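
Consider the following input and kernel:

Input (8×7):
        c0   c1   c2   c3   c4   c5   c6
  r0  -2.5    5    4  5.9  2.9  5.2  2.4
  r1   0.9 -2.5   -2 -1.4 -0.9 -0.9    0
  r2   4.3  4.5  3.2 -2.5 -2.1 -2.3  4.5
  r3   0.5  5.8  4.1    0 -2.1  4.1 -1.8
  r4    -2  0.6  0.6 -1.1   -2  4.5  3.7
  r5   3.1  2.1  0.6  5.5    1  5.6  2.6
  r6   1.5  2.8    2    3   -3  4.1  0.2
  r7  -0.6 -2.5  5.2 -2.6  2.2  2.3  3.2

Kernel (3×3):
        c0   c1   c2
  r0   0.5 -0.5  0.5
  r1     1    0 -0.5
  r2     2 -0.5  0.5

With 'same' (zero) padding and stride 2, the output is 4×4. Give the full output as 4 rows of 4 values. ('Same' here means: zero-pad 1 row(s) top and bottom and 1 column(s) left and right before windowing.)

Output[0,0]: The receptive field on the zero-padded input at this output position is [0 0 0 / 0 -2.5 5 / 0 0.9 -2.5]. Elementwise product with the kernel and sum: 0·0.5 + 0·-0.5 + 0·0.5 + 0·1 + 5·-0.5 + 0·2 + 0.9·-0.5 + -2.5·0.5.

-4.2 -2.65 0.5 3.4
-1.3 14.35 1.05 6.35
1.85 8.65 13.05 17.35
-2.85 -4.1 0.85 8.6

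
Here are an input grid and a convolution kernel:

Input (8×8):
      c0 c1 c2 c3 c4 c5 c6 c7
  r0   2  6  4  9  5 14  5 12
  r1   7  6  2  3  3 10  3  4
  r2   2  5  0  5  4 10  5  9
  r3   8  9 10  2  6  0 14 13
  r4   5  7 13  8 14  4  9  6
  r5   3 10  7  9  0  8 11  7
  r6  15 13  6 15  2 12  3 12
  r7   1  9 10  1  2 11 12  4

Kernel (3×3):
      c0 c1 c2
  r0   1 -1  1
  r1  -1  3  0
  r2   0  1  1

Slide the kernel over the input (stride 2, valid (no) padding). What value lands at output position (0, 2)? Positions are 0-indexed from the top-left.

38

The receptive field on the input at this output position is [5 14 5 / 3 10 3 / 4 10 5]. Elementwise product with the kernel and sum: 5·1 + 14·-1 + 5·1 + 3·-1 + 10·3 + 10·1 + 5·1.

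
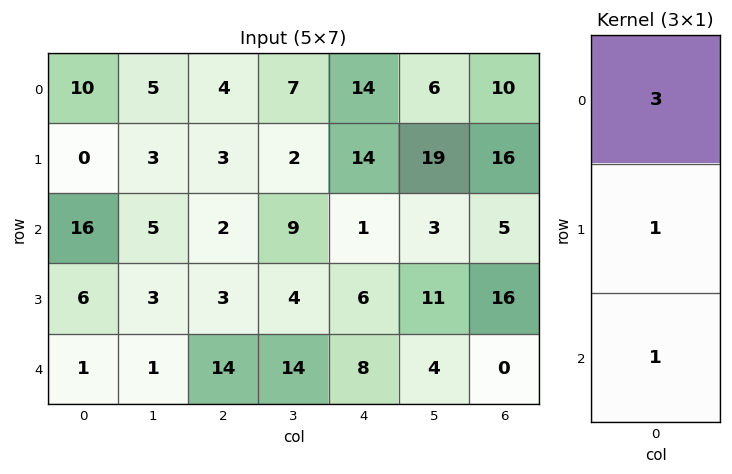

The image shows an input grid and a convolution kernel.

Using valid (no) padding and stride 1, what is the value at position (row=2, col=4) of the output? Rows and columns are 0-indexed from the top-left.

17

The receptive field on the input at this output position is [1 / 6 / 8]. Elementwise product with the kernel and sum: 1·3 + 6·1 + 8·1.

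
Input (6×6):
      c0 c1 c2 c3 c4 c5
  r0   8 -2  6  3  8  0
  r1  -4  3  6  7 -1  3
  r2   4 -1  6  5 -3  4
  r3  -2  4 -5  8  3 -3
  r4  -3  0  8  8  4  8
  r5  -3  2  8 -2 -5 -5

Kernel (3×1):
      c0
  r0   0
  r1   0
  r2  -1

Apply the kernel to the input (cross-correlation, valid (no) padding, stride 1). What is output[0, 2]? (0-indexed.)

-6

The receptive field on the input at this output position is [6 / 6 / 6]. Elementwise product with the kernel and sum: 6·-1.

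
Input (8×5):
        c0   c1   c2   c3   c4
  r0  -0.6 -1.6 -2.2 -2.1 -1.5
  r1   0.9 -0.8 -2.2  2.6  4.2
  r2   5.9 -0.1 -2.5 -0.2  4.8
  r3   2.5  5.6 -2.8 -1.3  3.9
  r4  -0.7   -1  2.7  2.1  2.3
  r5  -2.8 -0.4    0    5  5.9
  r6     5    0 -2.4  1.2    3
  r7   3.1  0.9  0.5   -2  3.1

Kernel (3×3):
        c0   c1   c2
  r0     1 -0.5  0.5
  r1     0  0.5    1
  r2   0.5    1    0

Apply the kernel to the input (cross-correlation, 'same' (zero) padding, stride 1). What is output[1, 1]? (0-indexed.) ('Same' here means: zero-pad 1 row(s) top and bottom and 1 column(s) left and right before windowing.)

The receptive field on the zero-padded input at this output position is [-0.6 -1.6 -2.2 / 0.9 -0.8 -2.2 / 5.9 -0.1 -2.5]. Elementwise product with the kernel and sum: -0.6·1 + -1.6·-0.5 + -2.2·0.5 + -0.8·0.5 + -2.2·1 + 5.9·0.5 + -0.1·1.

-0.65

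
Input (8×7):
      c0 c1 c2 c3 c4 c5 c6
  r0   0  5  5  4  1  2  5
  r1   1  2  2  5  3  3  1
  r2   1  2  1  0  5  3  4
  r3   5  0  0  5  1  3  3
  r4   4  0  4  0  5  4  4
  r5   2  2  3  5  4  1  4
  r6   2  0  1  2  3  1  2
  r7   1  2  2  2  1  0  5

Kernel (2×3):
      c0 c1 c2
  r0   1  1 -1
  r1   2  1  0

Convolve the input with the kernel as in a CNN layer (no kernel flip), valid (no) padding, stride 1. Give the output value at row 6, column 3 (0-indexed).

9

The receptive field on the input at this output position is [2 3 1 / 2 1 0]. Elementwise product with the kernel and sum: 2·1 + 3·1 + 1·-1 + 2·2 + 1·1.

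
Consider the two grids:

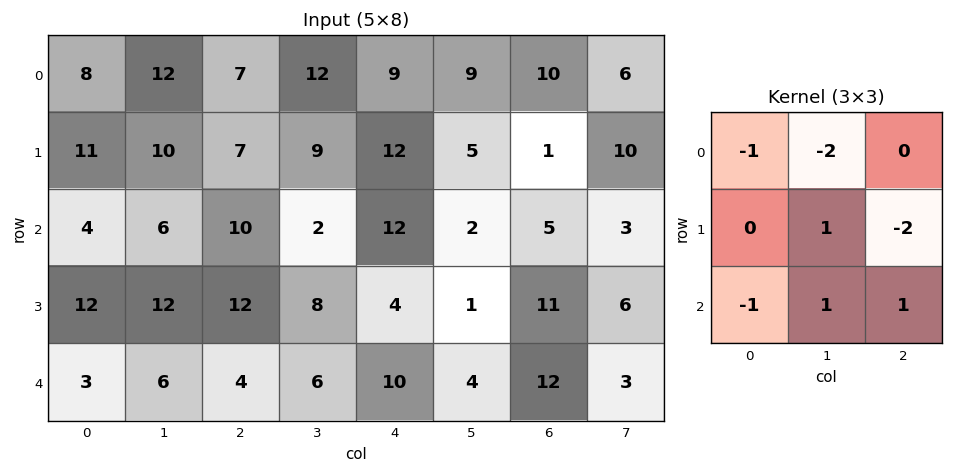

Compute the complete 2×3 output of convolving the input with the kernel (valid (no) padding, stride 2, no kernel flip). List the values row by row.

-24 -42 -29
-21 -2 -31

Output[0,0]: The receptive field on the input at this output position is [8 12 7 / 11 10 7 / 4 6 10]. Elementwise product with the kernel and sum: 8·-1 + 12·-2 + 10·1 + 7·-2 + 4·-1 + 6·1 + 10·1.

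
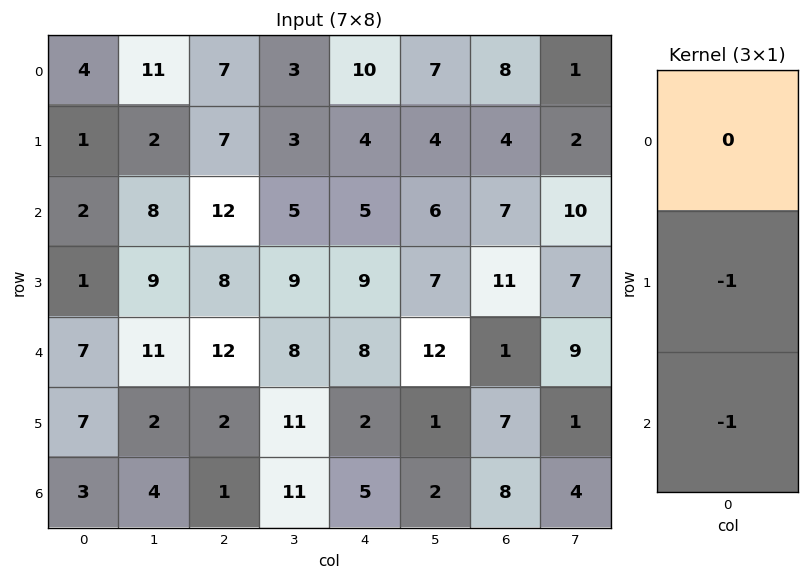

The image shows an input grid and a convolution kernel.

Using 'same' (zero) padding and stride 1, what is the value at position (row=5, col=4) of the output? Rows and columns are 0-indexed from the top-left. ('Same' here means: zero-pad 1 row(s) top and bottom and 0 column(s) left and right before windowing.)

-7

The receptive field on the zero-padded input at this output position is [8 / 2 / 5]. Elementwise product with the kernel and sum: 2·-1 + 5·-1.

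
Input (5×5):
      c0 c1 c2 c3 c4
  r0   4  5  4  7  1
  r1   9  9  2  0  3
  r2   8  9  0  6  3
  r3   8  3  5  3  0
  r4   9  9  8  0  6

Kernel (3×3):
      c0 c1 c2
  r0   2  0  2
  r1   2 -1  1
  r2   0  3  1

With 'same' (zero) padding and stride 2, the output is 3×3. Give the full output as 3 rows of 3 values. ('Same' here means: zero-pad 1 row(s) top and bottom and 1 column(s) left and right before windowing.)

Output[0,0]: The receptive field on the zero-padded input at this output position is [0 0 0 / 0 4 5 / 0 9 9]. Elementwise product with the kernel and sum: 0·2 + 0·2 + 0·2 + 4·-1 + 5·1 + 9·3 + 9·1.

37 19 22
46 60 9
6 22 0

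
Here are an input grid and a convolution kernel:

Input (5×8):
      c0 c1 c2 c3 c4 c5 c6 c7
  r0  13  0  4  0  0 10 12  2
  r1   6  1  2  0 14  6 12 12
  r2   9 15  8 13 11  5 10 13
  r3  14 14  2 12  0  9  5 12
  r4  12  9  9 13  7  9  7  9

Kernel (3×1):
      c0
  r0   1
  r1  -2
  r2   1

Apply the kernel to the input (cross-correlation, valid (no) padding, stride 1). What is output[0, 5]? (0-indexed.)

The receptive field on the input at this output position is [10 / 6 / 5]. Elementwise product with the kernel and sum: 10·1 + 6·-2 + 5·1.

3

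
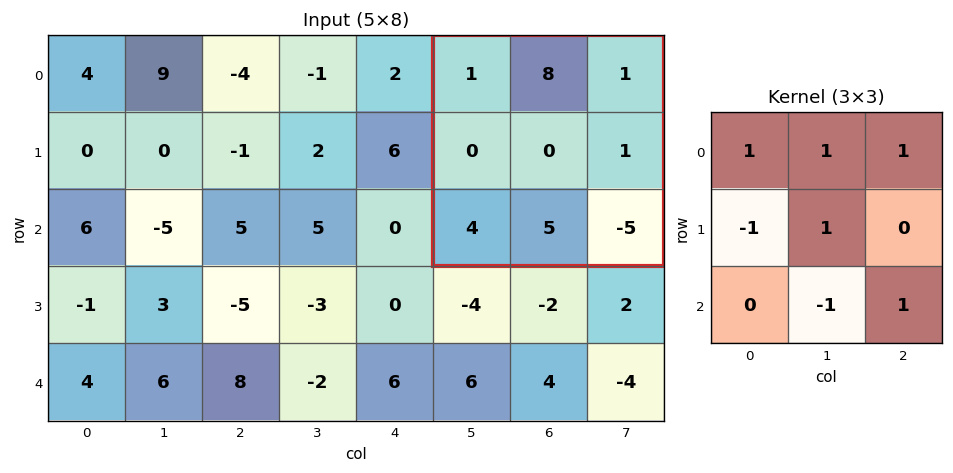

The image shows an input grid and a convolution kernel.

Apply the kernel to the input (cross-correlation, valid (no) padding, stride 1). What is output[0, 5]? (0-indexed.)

The receptive field on the input at this output position is [1 8 1 / 0 0 1 / 4 5 -5]. Elementwise product with the kernel and sum: 1·1 + 8·1 + 1·1 + 0·-1 + 0·1 + 5·-1 + -5·1.

0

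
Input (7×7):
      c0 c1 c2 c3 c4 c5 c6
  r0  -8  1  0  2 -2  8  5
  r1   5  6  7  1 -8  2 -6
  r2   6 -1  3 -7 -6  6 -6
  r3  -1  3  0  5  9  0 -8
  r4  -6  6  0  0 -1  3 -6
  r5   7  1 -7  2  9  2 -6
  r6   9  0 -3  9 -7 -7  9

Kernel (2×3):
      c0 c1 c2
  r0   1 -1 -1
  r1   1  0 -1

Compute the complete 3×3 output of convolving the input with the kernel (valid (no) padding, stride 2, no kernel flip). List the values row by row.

Output[0,0]: The receptive field on the input at this output position is [-8 1 0 / 5 6 7]. Elementwise product with the kernel and sum: -8·1 + 1·-1 + 0·-1 + 5·1 + 7·-1.

-11 15 -17
3 7 11
2 -15 17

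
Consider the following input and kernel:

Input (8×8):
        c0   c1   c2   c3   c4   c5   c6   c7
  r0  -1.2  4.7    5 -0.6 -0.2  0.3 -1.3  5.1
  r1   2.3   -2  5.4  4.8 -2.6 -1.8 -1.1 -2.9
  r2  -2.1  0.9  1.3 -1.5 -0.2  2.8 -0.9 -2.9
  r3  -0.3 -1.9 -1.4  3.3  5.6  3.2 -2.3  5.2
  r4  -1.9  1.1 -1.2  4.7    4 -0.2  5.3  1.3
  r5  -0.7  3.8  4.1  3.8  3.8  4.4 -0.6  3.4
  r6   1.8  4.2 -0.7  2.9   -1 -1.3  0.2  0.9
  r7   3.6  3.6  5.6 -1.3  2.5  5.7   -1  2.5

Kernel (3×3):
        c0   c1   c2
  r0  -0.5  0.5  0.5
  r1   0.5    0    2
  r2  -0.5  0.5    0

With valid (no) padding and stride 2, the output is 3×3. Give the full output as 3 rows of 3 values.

18.9 -6.8 -2.4
0.7 11.95 -2.85
9.95 16.4 1.1

Output[0,0]: The receptive field on the input at this output position is [-1.2 4.7 5 / 2.3 -2 5.4 / -2.1 0.9 1.3]. Elementwise product with the kernel and sum: -1.2·-0.5 + 4.7·0.5 + 5·0.5 + 2.3·0.5 + 5.4·2 + -2.1·-0.5 + 0.9·0.5.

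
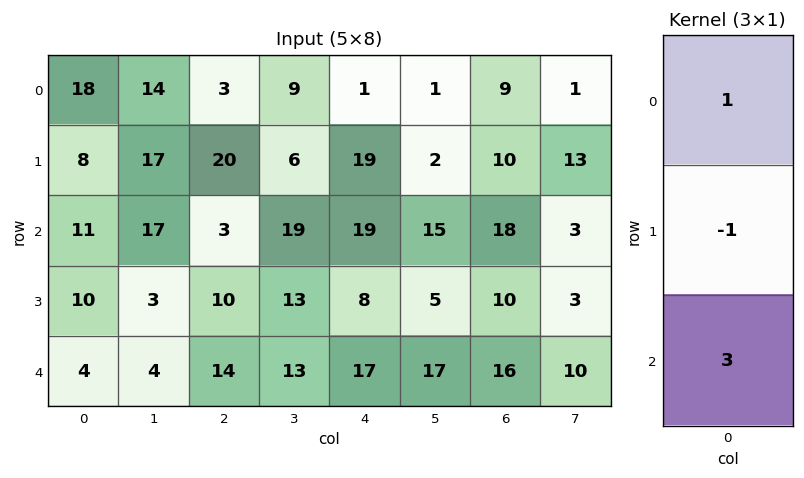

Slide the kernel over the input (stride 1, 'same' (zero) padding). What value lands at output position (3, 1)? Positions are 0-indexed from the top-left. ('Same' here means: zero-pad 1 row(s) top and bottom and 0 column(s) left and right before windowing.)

The receptive field on the zero-padded input at this output position is [17 / 3 / 4]. Elementwise product with the kernel and sum: 17·1 + 3·-1 + 4·3.

26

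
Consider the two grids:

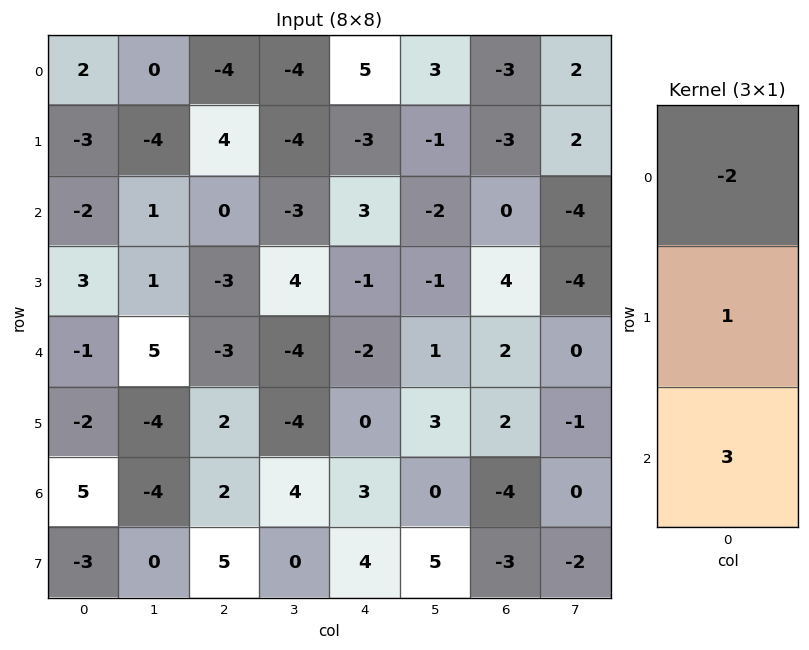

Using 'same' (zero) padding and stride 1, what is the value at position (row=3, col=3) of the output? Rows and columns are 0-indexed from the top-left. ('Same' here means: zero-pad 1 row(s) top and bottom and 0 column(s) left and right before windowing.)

The receptive field on the zero-padded input at this output position is [-3 / 4 / -4]. Elementwise product with the kernel and sum: -3·-2 + 4·1 + -4·3.

-2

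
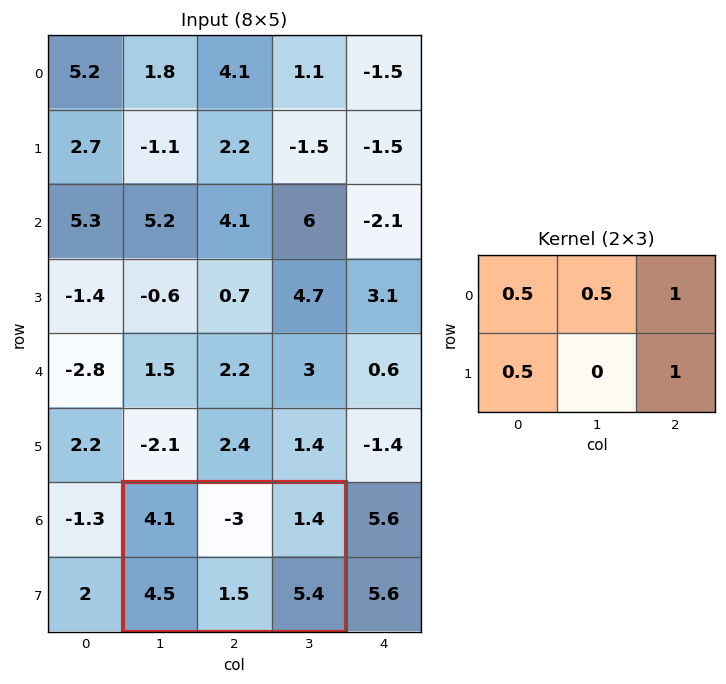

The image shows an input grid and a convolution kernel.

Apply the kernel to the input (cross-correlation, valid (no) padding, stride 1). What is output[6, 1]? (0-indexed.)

The receptive field on the input at this output position is [4.1 -3 1.4 / 4.5 1.5 5.4]. Elementwise product with the kernel and sum: 4.1·0.5 + -3·0.5 + 1.4·1 + 4.5·0.5 + 5.4·1.

9.6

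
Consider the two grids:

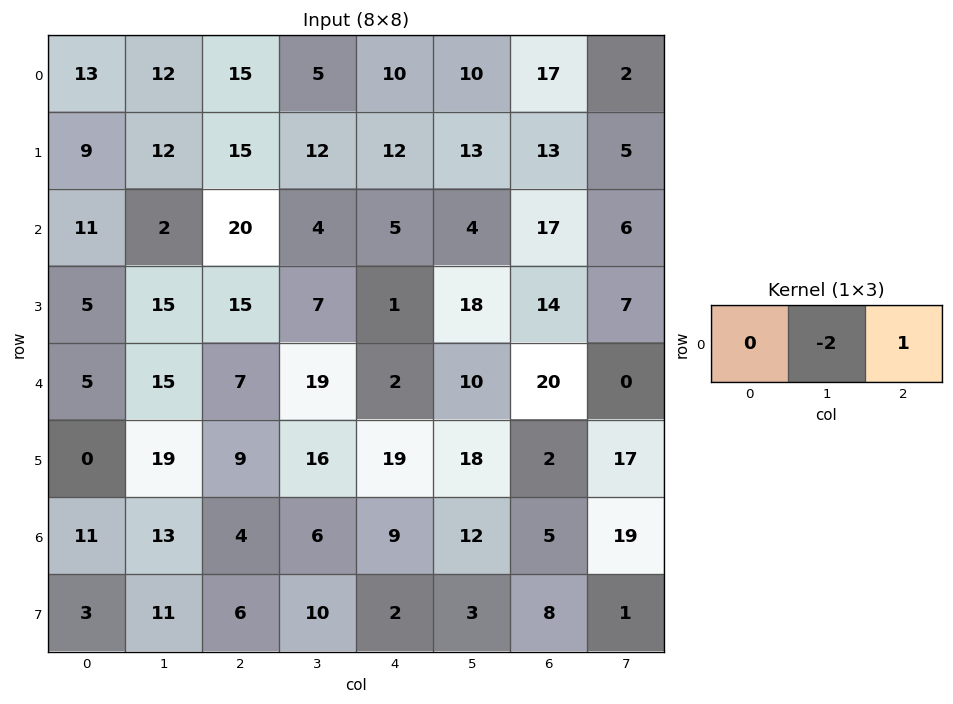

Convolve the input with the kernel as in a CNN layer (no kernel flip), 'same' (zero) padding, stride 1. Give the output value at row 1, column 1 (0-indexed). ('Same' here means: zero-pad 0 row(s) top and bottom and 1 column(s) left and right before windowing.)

The receptive field on the zero-padded input at this output position is [9 12 15]. Elementwise product with the kernel and sum: 12·-2 + 15·1.

-9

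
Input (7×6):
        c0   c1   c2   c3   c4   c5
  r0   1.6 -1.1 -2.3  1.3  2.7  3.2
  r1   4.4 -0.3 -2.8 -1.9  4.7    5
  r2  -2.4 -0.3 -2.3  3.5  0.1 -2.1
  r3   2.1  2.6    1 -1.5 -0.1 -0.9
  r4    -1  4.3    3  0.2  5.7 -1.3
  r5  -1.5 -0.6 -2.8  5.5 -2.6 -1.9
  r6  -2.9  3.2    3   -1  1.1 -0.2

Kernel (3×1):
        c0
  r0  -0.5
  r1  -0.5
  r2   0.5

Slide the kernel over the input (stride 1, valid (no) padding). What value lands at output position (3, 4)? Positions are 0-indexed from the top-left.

-4.1

The receptive field on the input at this output position is [-0.1 / 5.7 / -2.6]. Elementwise product with the kernel and sum: -0.1·-0.5 + 5.7·-0.5 + -2.6·0.5.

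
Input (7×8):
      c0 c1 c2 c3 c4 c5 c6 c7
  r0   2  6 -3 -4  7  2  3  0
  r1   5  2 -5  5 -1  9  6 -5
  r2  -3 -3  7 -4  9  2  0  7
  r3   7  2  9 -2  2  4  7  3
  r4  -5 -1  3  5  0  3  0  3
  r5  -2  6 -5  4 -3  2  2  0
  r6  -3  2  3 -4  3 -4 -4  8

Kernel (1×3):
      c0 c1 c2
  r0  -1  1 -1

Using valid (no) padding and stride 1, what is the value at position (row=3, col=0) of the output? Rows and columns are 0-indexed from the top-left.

-14

The receptive field on the input at this output position is [7 2 9]. Elementwise product with the kernel and sum: 7·-1 + 2·1 + 9·-1.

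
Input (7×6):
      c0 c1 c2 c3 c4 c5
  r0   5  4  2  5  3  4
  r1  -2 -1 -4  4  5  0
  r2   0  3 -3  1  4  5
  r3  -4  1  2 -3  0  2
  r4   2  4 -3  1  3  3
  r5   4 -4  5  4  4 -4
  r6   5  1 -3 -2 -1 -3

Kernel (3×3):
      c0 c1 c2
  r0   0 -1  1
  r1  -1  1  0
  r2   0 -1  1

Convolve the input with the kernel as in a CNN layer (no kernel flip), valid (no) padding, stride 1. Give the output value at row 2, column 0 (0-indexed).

-8

The receptive field on the input at this output position is [0 3 -3 / -4 1 2 / 2 4 -3]. Elementwise product with the kernel and sum: 3·-1 + -3·1 + -4·-1 + 1·1 + 4·-1 + -3·1.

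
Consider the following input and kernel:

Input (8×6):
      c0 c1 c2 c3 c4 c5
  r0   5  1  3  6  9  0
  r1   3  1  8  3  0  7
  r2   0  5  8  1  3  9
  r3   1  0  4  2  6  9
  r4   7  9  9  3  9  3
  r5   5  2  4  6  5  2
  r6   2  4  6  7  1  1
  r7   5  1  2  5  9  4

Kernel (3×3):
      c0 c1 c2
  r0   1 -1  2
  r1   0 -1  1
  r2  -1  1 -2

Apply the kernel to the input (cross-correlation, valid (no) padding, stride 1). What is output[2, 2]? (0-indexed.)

The receptive field on the input at this output position is [8 1 3 / 4 2 6 / 9 3 9]. Elementwise product with the kernel and sum: 8·1 + 1·-1 + 3·2 + 2·-1 + 6·1 + 9·-1 + 3·1 + 9·-2.

-7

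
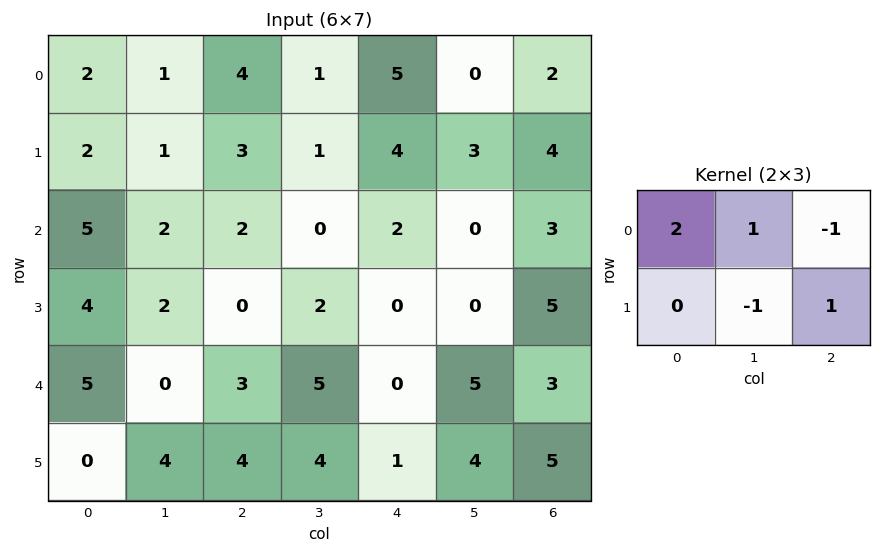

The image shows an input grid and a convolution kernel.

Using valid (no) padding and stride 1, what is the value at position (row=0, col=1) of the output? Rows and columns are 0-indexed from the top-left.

The receptive field on the input at this output position is [1 4 1 / 1 3 1]. Elementwise product with the kernel and sum: 1·2 + 4·1 + 1·-1 + 3·-1 + 1·1.

3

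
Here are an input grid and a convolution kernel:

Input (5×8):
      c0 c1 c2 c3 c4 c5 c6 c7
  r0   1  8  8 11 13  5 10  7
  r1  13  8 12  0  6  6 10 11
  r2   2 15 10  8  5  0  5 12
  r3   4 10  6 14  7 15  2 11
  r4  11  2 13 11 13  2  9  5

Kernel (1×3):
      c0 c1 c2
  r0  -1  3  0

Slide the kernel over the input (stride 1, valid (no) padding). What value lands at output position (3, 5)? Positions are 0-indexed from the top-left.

The receptive field on the input at this output position is [15 2 11]. Elementwise product with the kernel and sum: 15·-1 + 2·3.

-9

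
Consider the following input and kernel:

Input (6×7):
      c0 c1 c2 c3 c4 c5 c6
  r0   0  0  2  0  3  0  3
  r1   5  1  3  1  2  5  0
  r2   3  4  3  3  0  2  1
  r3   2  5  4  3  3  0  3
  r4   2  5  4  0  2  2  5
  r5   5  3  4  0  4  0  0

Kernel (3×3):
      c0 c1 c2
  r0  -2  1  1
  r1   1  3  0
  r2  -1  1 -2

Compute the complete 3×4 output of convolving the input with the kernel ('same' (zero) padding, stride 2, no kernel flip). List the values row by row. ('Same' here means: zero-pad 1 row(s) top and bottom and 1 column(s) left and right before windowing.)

3 6 0 4
7 8 8 -2
12 15 7 20

Output[0,0]: The receptive field on the zero-padded input at this output position is [0 0 0 / 0 0 0 / 0 5 1]. Elementwise product with the kernel and sum: 0·-2 + 0·1 + 0·1 + 0·1 + 0·3 + 0·-1 + 5·1 + 1·-2.
Output[0,1]: The receptive field on the zero-padded input at this output position is [0 0 0 / 0 2 0 / 1 3 1]. Elementwise product with the kernel and sum: 0·-2 + 0·1 + 0·1 + 0·1 + 2·3 + 1·-1 + 3·1 + 1·-2.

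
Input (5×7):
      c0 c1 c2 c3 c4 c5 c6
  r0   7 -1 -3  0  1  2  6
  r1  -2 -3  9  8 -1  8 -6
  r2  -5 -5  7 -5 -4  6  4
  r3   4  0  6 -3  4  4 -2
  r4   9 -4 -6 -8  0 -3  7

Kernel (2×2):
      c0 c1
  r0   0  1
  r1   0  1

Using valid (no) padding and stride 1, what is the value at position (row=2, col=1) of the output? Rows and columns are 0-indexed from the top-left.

The receptive field on the input at this output position is [-5 7 / 0 6]. Elementwise product with the kernel and sum: 7·1 + 6·1.

13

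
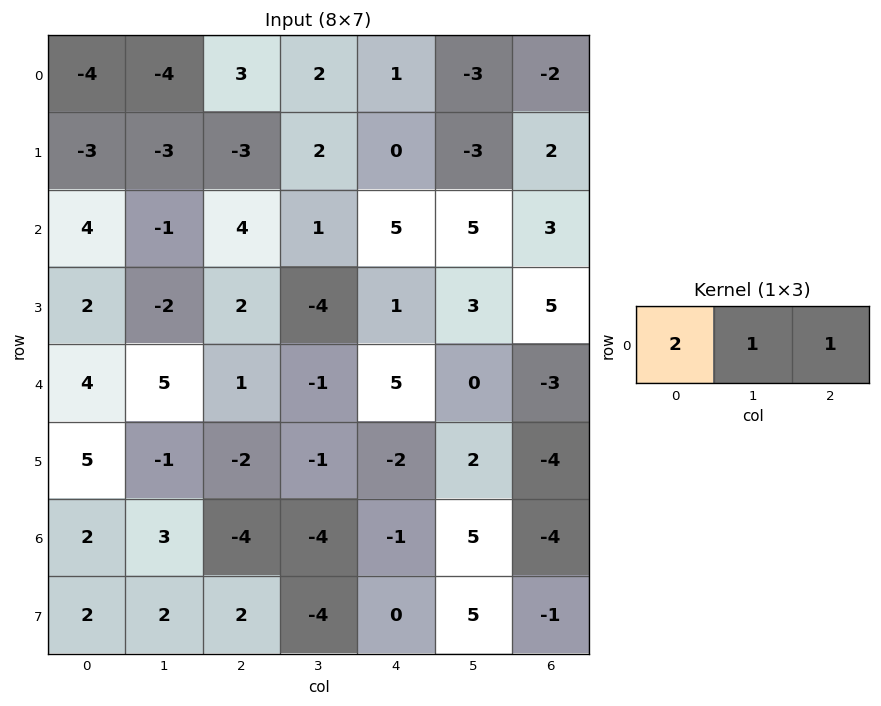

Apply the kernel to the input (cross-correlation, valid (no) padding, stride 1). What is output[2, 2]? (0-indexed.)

14

The receptive field on the input at this output position is [4 1 5]. Elementwise product with the kernel and sum: 4·2 + 1·1 + 5·1.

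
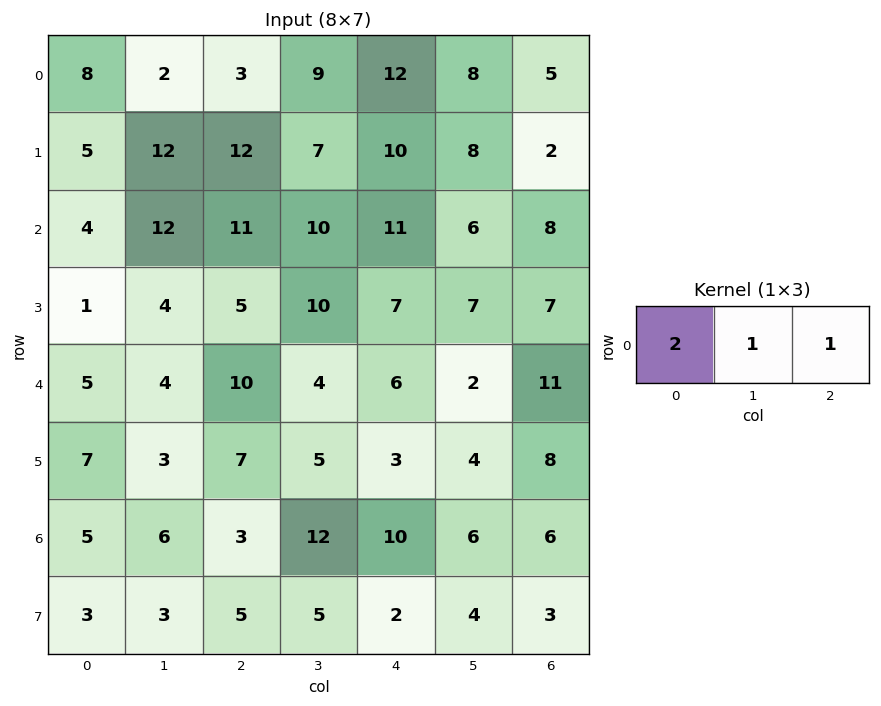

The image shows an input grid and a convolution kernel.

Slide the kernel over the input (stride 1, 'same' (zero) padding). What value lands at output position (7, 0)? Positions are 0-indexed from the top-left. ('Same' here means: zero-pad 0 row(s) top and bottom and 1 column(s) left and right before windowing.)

The receptive field on the zero-padded input at this output position is [0 3 3]. Elementwise product with the kernel and sum: 0·2 + 3·1 + 3·1.

6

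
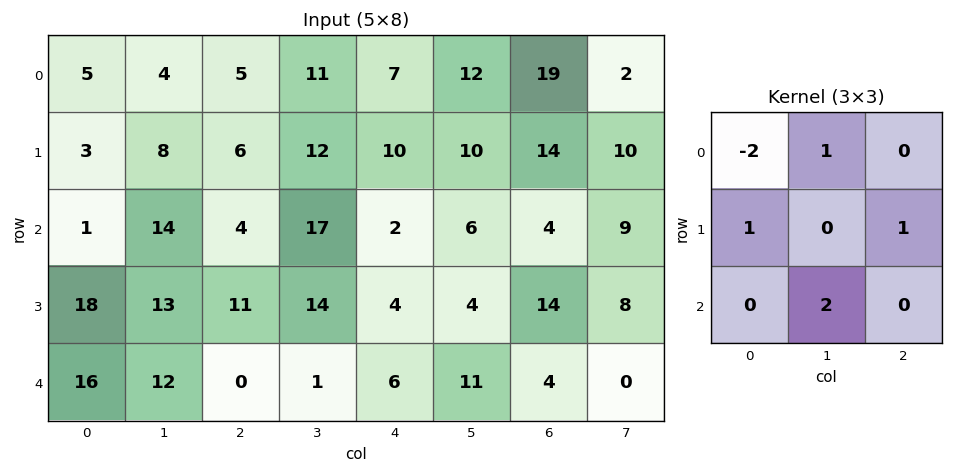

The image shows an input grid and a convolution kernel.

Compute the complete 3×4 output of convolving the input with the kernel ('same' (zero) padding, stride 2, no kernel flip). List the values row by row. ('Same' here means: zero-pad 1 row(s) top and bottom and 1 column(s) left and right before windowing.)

10 27 43 42
53 43 17 37
30 -2 -12 17

Output[0,0]: The receptive field on the zero-padded input at this output position is [0 0 0 / 0 5 4 / 0 3 8]. Elementwise product with the kernel and sum: 0·-2 + 0·1 + 0·1 + 4·1 + 3·2.
Output[0,1]: The receptive field on the zero-padded input at this output position is [0 0 0 / 4 5 11 / 8 6 12]. Elementwise product with the kernel and sum: 0·-2 + 0·1 + 4·1 + 11·1 + 6·2.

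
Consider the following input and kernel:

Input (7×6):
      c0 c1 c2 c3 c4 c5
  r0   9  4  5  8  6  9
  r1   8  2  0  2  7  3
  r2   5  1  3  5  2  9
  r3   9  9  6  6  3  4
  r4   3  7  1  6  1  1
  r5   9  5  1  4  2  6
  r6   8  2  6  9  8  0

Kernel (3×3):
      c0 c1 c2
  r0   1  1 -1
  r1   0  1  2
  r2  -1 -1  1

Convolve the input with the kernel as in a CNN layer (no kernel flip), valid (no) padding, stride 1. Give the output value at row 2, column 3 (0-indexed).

The receptive field on the input at this output position is [5 2 9 / 6 3 4 / 6 1 1]. Elementwise product with the kernel and sum: 5·1 + 2·1 + 9·-1 + 3·1 + 4·2 + 6·-1 + 1·-1 + 1·1.

3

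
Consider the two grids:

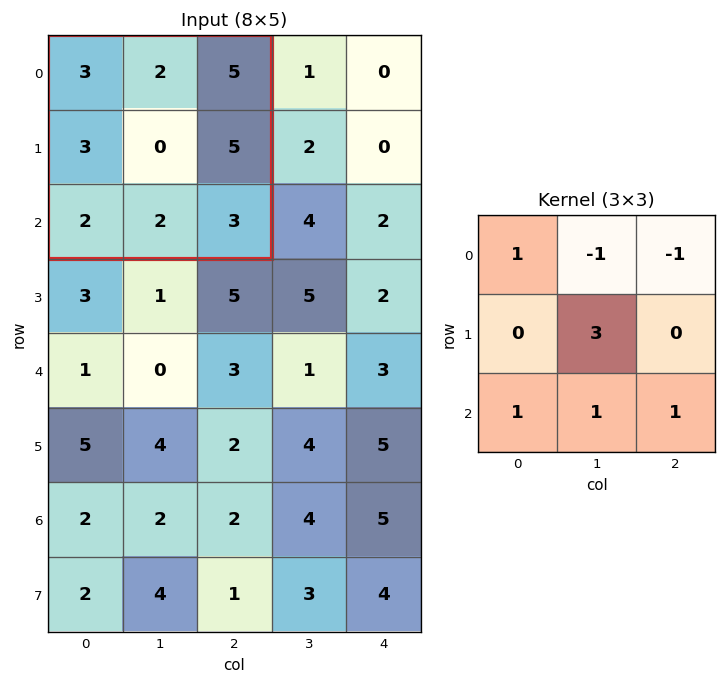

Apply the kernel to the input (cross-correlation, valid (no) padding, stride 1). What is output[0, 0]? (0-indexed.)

3

The receptive field on the input at this output position is [3 2 5 / 3 0 5 / 2 2 3]. Elementwise product with the kernel and sum: 3·1 + 2·-1 + 5·-1 + 0·3 + 2·1 + 2·1 + 3·1.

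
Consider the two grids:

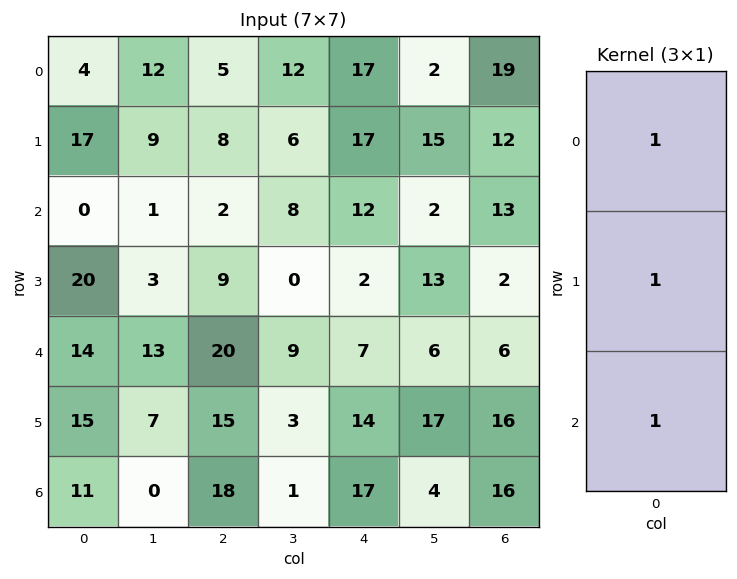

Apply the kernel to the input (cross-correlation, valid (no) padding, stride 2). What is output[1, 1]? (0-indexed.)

31

The receptive field on the input at this output position is [2 / 9 / 20]. Elementwise product with the kernel and sum: 2·1 + 9·1 + 20·1.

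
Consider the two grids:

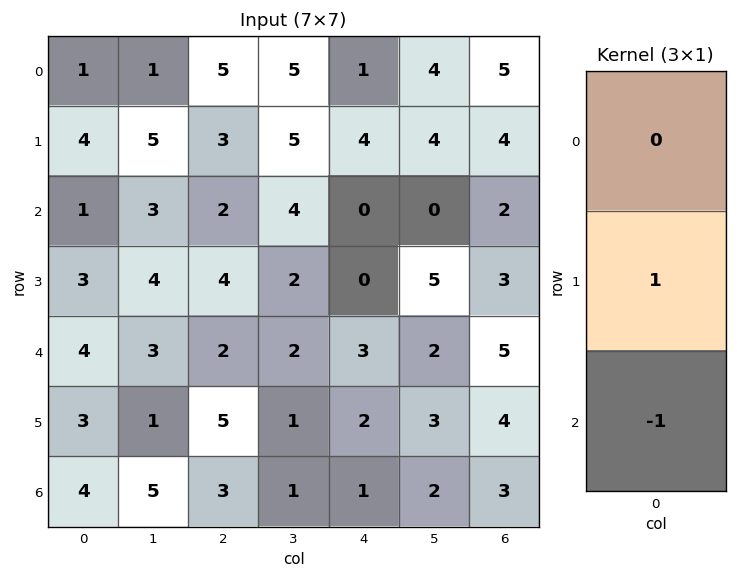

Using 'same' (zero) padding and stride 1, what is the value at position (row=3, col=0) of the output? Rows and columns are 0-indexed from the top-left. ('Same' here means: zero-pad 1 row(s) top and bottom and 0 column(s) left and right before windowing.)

-1

The receptive field on the zero-padded input at this output position is [1 / 3 / 4]. Elementwise product with the kernel and sum: 3·1 + 4·-1.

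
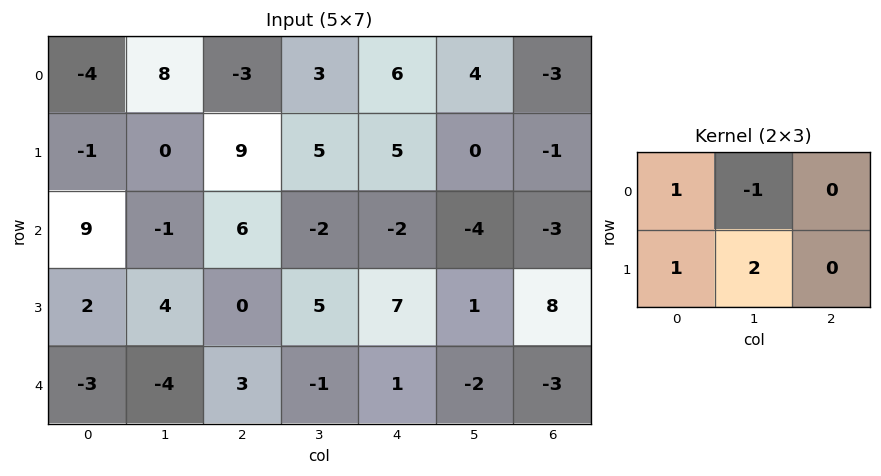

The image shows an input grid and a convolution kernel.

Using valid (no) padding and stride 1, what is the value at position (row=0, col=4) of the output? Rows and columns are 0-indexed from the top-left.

7

The receptive field on the input at this output position is [6 4 -3 / 5 0 -1]. Elementwise product with the kernel and sum: 6·1 + 4·-1 + 5·1 + 0·2.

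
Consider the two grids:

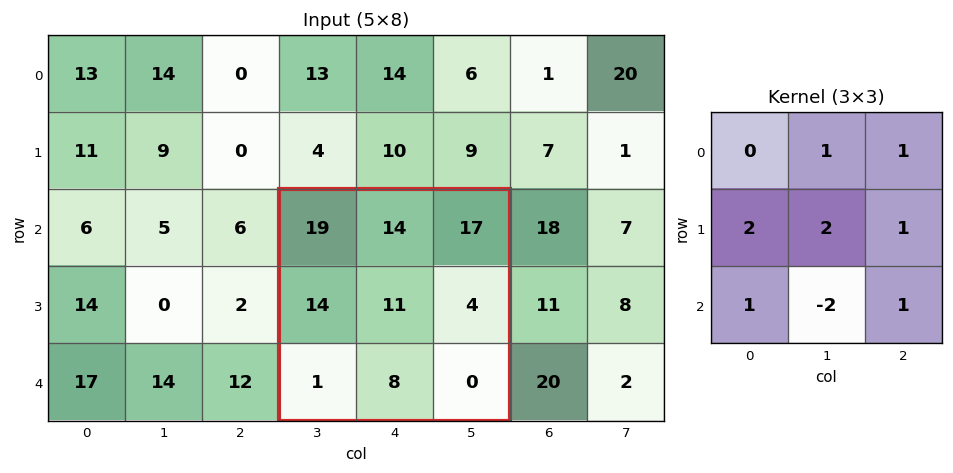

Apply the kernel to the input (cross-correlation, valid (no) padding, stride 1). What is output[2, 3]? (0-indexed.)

The receptive field on the input at this output position is [19 14 17 / 14 11 4 / 1 8 0]. Elementwise product with the kernel and sum: 14·1 + 17·1 + 14·2 + 11·2 + 4·1 + 1·1 + 8·-2 + 0·1.

70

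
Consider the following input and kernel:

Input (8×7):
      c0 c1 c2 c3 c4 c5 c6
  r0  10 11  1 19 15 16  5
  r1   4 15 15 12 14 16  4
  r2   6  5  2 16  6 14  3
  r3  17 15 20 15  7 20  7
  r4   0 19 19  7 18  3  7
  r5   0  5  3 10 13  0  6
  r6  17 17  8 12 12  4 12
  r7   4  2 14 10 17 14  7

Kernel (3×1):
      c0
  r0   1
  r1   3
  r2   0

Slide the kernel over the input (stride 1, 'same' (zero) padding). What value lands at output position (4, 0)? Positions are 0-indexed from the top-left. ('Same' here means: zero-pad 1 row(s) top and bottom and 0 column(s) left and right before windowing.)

The receptive field on the zero-padded input at this output position is [17 / 0 / 0]. Elementwise product with the kernel and sum: 17·1 + 0·3.

17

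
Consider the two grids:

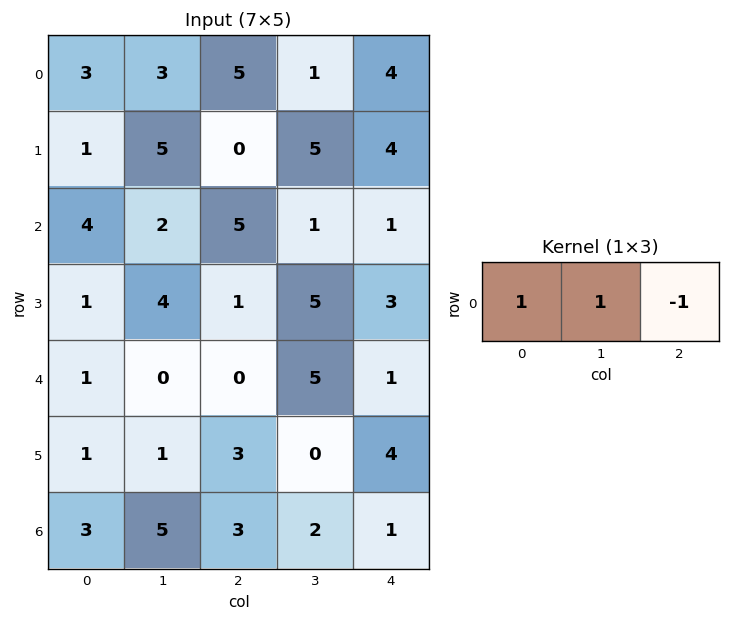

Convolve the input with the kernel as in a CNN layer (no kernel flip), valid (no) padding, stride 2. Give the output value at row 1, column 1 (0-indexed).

The receptive field on the input at this output position is [5 1 1]. Elementwise product with the kernel and sum: 5·1 + 1·1 + 1·-1.

5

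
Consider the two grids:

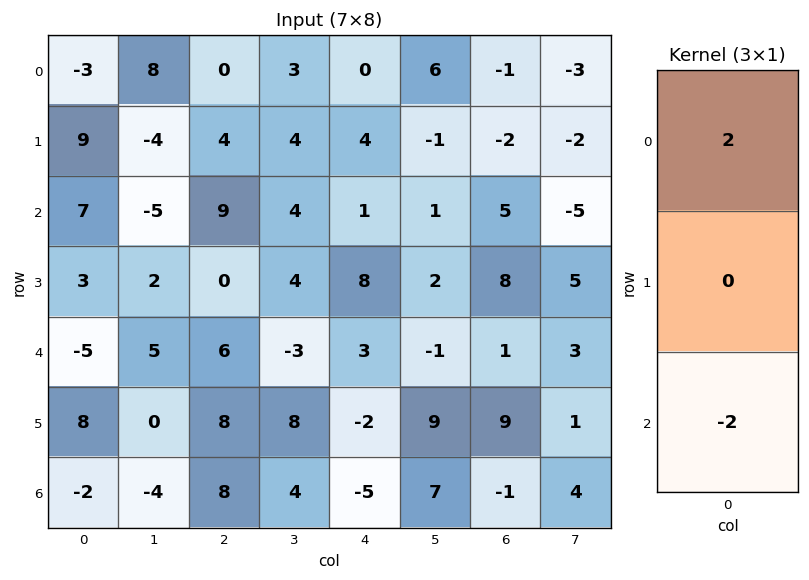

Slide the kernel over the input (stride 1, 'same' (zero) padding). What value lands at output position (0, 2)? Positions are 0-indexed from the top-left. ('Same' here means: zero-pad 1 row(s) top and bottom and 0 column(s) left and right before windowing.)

-8

The receptive field on the zero-padded input at this output position is [0 / 0 / 4]. Elementwise product with the kernel and sum: 0·2 + 4·-2.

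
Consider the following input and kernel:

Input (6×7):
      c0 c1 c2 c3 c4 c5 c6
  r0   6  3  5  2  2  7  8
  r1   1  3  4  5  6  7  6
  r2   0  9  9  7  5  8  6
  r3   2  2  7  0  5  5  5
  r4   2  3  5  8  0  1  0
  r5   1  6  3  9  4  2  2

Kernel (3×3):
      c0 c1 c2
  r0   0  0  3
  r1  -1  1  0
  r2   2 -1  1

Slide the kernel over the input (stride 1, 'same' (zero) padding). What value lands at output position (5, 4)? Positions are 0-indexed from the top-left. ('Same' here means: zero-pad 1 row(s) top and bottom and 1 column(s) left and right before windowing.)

The receptive field on the zero-padded input at this output position is [8 0 1 / 9 4 2 / 0 0 0]. Elementwise product with the kernel and sum: 1·3 + 9·-1 + 4·1 + 0·2 + 0·-1 + 0·1.

-2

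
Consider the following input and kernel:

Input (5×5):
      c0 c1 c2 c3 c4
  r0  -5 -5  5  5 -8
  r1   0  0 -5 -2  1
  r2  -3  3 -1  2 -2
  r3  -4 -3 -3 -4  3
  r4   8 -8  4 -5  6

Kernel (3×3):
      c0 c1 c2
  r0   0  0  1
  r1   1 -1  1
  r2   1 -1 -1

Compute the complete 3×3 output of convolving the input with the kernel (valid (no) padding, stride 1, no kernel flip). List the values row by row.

Output[0,0]: The receptive field on the input at this output position is [-5 -5 5 / 0 0 -5 / -3 3 -1]. Elementwise product with the kernel and sum: 5·1 + 0·1 + 0·-1 + -5·1 + -3·1 + 3·-1 + -1·-1.

-5 10 -11
-10 8 -6
7 -9 5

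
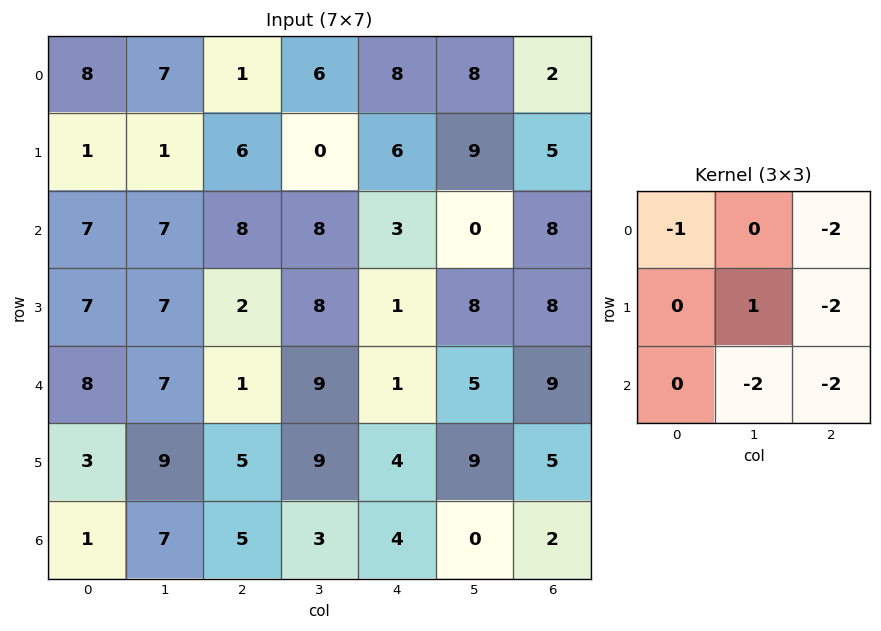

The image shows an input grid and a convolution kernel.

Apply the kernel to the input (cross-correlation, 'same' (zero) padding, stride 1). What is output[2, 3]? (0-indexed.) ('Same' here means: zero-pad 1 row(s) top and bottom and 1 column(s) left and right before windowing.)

The receptive field on the zero-padded input at this output position is [6 0 6 / 8 8 3 / 2 8 1]. Elementwise product with the kernel and sum: 6·-1 + 6·-2 + 8·1 + 3·-2 + 8·-2 + 1·-2.

-34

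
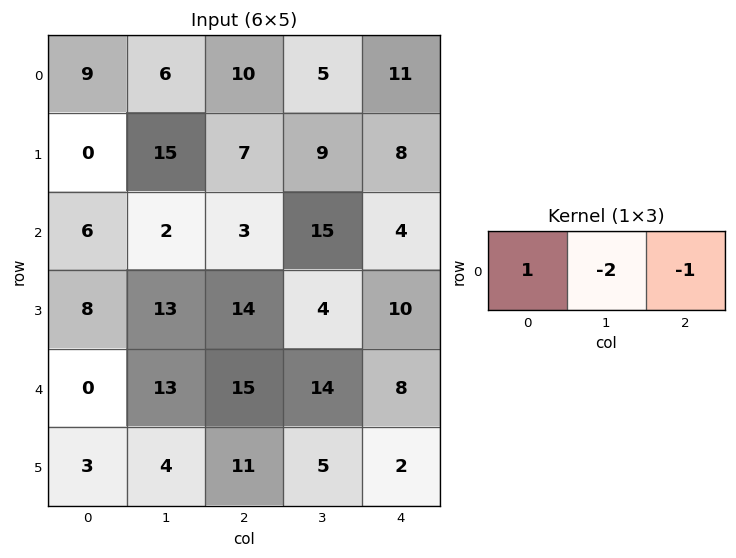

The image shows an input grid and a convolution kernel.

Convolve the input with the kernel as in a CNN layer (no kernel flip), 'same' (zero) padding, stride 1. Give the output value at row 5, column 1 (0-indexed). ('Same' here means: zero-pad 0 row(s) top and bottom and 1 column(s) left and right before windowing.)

The receptive field on the zero-padded input at this output position is [3 4 11]. Elementwise product with the kernel and sum: 3·1 + 4·-2 + 11·-1.

-16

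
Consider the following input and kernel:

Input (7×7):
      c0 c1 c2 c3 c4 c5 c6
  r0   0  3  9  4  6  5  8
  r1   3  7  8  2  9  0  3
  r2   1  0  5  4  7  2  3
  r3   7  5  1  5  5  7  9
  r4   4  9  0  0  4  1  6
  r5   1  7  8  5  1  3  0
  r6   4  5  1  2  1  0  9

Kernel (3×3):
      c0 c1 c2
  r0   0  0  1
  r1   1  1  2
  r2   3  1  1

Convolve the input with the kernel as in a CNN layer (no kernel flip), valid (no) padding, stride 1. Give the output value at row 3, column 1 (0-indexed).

48

The receptive field on the input at this output position is [5 1 5 / 9 0 0 / 7 8 5]. Elementwise product with the kernel and sum: 5·1 + 9·1 + 0·1 + 0·2 + 7·3 + 8·1 + 5·1.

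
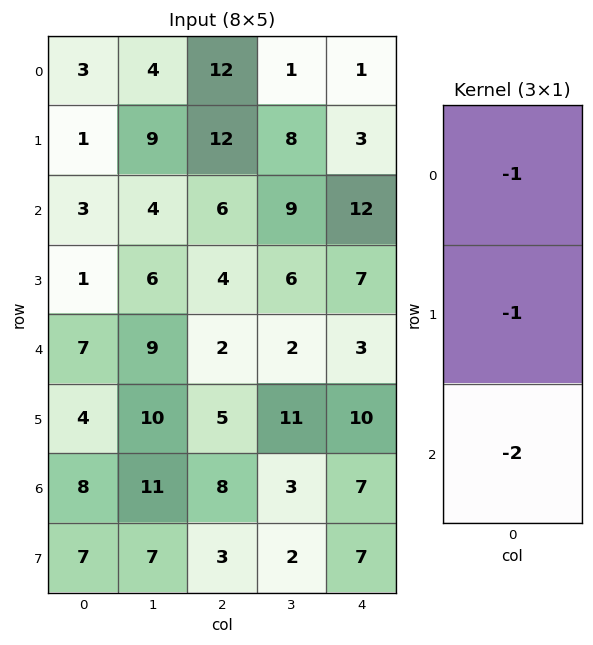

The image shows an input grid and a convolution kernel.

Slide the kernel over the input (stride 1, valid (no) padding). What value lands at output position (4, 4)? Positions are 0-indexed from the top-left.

The receptive field on the input at this output position is [3 / 10 / 7]. Elementwise product with the kernel and sum: 3·-1 + 10·-1 + 7·-2.

-27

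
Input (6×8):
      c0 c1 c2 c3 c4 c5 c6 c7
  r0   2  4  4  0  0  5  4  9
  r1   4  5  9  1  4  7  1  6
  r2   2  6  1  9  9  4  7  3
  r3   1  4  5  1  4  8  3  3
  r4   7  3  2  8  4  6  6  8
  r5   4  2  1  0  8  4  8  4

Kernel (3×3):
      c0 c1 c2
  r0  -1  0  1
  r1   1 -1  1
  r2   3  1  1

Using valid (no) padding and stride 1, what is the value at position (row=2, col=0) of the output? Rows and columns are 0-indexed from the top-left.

27

The receptive field on the input at this output position is [2 6 1 / 1 4 5 / 7 3 2]. Elementwise product with the kernel and sum: 2·-1 + 1·1 + 1·1 + 4·-1 + 5·1 + 7·3 + 3·1 + 2·1.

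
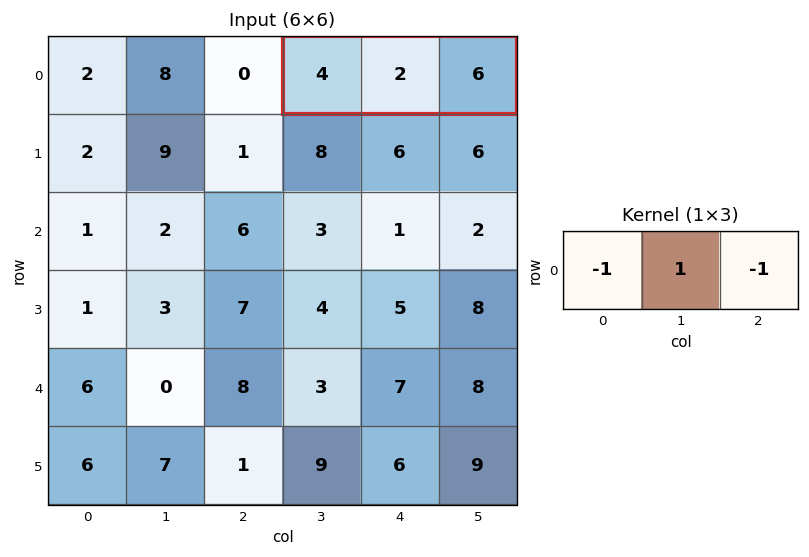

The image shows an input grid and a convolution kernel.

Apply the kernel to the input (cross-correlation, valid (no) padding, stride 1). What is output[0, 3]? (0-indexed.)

-8

The receptive field on the input at this output position is [4 2 6]. Elementwise product with the kernel and sum: 4·-1 + 2·1 + 6·-1.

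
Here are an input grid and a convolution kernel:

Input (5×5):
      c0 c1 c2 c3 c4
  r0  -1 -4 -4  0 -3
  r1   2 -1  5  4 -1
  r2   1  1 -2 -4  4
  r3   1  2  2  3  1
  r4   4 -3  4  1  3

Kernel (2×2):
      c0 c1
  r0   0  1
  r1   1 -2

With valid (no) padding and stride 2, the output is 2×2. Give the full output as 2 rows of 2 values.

Output[0,0]: The receptive field on the input at this output position is [-1 -4 / 2 -1]. Elementwise product with the kernel and sum: -4·1 + 2·1 + -1·-2.

0 -3
-2 -8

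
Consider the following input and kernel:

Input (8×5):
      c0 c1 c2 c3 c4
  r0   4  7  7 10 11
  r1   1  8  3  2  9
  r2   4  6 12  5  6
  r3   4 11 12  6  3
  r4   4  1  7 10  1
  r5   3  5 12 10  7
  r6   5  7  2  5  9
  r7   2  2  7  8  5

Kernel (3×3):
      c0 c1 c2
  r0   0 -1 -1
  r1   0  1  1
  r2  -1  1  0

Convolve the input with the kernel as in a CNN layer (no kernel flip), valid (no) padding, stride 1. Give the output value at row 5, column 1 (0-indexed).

The receptive field on the input at this output position is [5 12 10 / 7 2 5 / 2 7 8]. Elementwise product with the kernel and sum: 12·-1 + 10·-1 + 2·1 + 5·1 + 2·-1 + 7·1.

-10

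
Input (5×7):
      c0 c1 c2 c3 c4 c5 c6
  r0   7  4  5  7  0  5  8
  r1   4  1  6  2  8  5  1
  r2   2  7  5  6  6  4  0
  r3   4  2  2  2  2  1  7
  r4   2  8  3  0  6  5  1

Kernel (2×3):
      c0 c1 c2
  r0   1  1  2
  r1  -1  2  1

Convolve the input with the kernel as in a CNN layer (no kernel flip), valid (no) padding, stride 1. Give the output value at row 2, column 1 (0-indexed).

The receptive field on the input at this output position is [7 5 6 / 2 2 2]. Elementwise product with the kernel and sum: 7·1 + 5·1 + 6·2 + 2·-1 + 2·2 + 2·1.

28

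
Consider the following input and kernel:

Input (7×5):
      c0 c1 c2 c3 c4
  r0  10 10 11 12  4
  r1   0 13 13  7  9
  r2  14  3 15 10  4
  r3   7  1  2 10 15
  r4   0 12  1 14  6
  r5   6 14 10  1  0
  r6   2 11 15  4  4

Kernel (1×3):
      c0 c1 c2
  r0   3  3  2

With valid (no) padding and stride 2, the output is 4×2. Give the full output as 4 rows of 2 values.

82 77
81 83
38 57
69 65

Output[0,0]: The receptive field on the input at this output position is [10 10 11]. Elementwise product with the kernel and sum: 10·3 + 10·3 + 11·2.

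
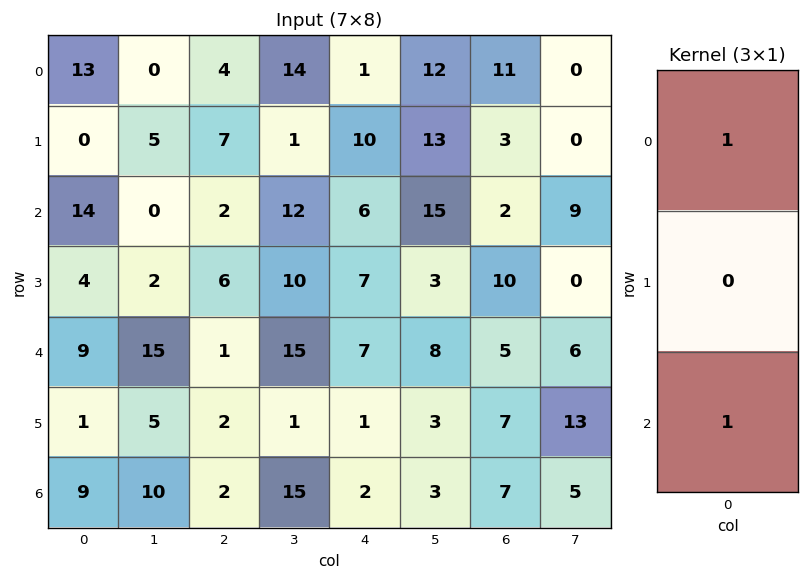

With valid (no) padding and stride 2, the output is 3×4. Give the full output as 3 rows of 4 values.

27 6 7 13
23 3 13 7
18 3 9 12

Output[0,0]: The receptive field on the input at this output position is [13 / 0 / 14]. Elementwise product with the kernel and sum: 13·1 + 14·1.
Output[0,1]: The receptive field on the input at this output position is [4 / 7 / 2]. Elementwise product with the kernel and sum: 4·1 + 2·1.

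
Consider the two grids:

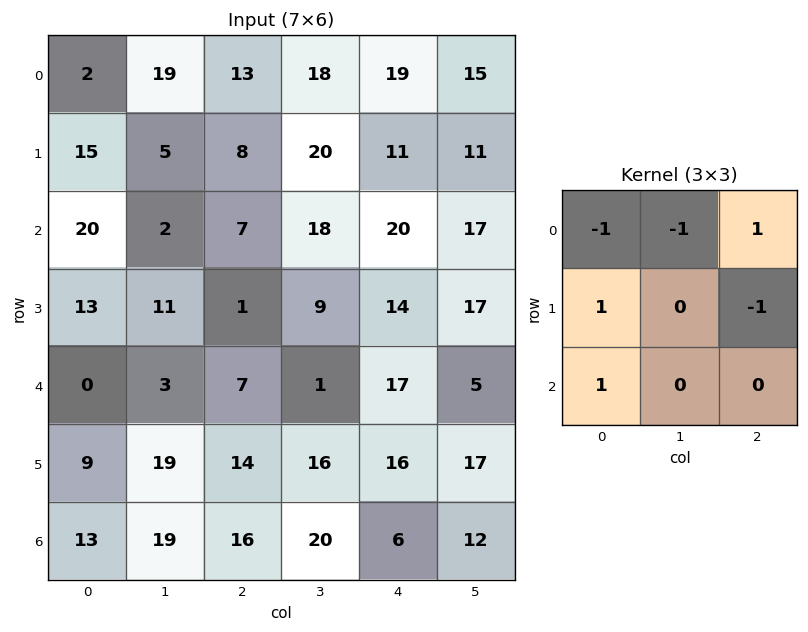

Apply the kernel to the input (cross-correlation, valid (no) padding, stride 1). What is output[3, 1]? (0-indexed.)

18

The receptive field on the input at this output position is [11 1 9 / 3 7 1 / 19 14 16]. Elementwise product with the kernel and sum: 11·-1 + 1·-1 + 9·1 + 3·1 + 1·-1 + 19·1.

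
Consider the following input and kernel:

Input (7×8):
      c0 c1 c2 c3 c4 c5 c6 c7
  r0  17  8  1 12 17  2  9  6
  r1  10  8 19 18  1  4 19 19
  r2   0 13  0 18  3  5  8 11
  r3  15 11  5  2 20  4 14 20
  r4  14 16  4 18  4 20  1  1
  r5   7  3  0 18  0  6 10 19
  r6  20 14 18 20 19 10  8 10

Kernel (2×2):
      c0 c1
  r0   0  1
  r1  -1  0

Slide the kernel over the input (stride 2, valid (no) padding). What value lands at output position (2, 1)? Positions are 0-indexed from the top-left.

The receptive field on the input at this output position is [4 18 / 0 18]. Elementwise product with the kernel and sum: 18·1 + 0·-1.

18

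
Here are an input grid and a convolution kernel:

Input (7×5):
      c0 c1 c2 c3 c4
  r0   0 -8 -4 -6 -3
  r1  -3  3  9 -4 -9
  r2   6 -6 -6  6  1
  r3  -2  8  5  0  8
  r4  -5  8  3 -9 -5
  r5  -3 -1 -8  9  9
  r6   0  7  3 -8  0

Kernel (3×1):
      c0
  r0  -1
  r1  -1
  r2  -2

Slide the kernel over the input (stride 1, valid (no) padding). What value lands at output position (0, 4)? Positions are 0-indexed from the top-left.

The receptive field on the input at this output position is [-3 / -9 / 1]. Elementwise product with the kernel and sum: -3·-1 + -9·-1 + 1·-2.

10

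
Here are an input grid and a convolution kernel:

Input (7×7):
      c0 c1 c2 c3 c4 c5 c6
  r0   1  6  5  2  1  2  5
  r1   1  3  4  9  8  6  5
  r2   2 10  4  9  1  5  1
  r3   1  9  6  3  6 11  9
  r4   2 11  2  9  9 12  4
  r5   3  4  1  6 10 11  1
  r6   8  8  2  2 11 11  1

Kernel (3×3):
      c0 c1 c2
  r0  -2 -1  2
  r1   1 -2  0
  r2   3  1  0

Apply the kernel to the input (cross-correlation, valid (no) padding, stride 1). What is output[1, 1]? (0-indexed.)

43

The receptive field on the input at this output position is [3 4 9 / 10 4 9 / 9 6 3]. Elementwise product with the kernel and sum: 3·-2 + 4·-1 + 9·2 + 10·1 + 4·-2 + 9·3 + 6·1.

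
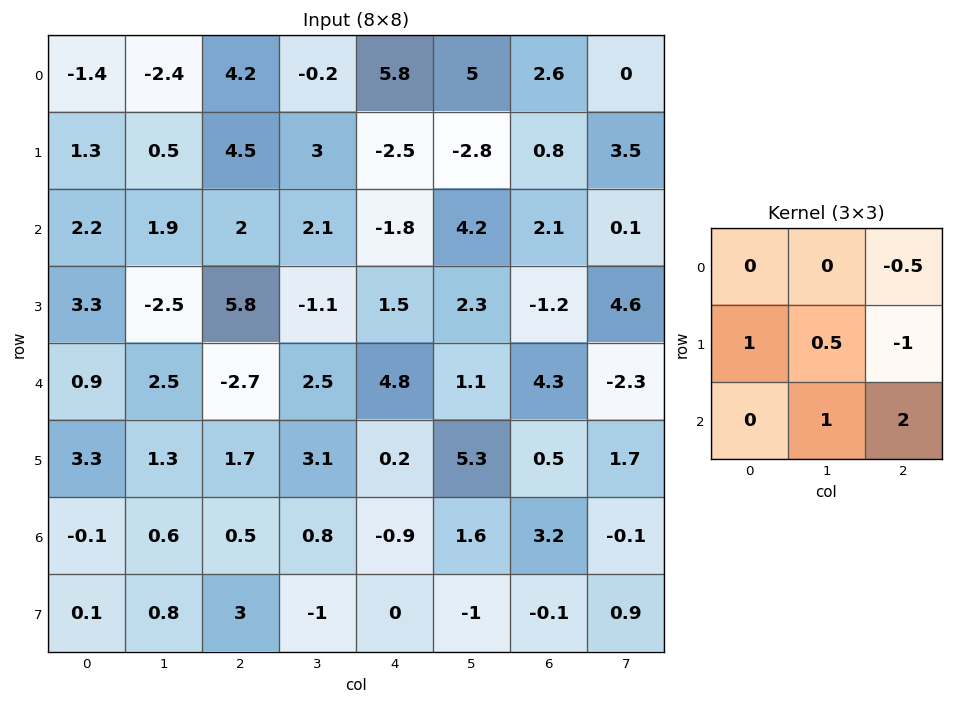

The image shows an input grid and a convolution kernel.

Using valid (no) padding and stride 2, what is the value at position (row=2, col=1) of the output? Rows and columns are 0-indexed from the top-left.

-0.35

The receptive field on the input at this output position is [-2.7 2.5 4.8 / 1.7 3.1 0.2 / 0.5 0.8 -0.9]. Elementwise product with the kernel and sum: 4.8·-0.5 + 1.7·1 + 3.1·0.5 + 0.2·-1 + 0.8·1 + -0.9·2.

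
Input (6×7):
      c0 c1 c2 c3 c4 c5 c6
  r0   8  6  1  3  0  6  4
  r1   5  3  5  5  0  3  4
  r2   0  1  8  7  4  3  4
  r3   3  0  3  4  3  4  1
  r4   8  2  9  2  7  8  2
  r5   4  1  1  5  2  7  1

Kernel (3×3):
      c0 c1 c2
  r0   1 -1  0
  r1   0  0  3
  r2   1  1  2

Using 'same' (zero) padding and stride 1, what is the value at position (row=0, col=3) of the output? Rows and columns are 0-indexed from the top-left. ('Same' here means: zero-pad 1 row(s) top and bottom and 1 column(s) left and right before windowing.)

10

The receptive field on the zero-padded input at this output position is [0 0 0 / 1 3 0 / 5 5 0]. Elementwise product with the kernel and sum: 0·1 + 0·-1 + 0·3 + 5·1 + 5·1 + 0·2.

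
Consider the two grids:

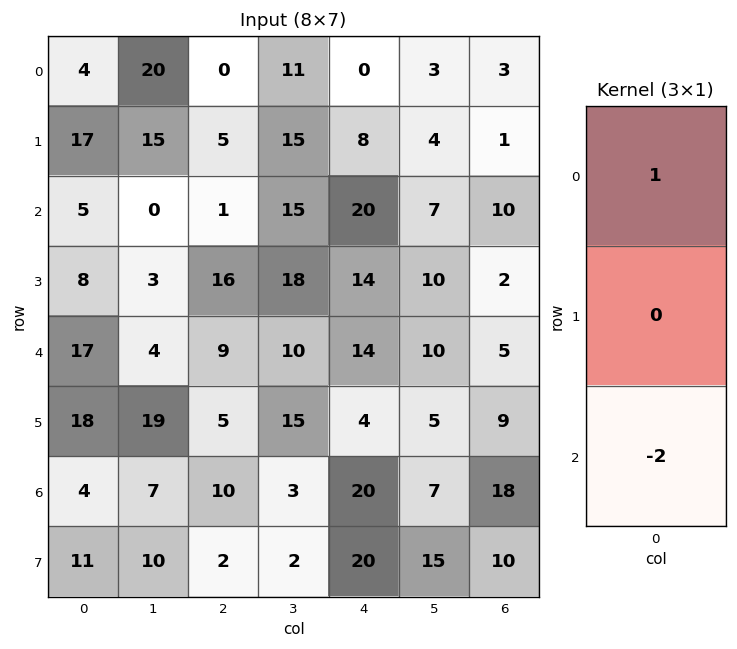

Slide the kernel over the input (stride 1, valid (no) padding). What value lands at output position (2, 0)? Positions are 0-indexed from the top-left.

-29

The receptive field on the input at this output position is [5 / 8 / 17]. Elementwise product with the kernel and sum: 5·1 + 17·-2.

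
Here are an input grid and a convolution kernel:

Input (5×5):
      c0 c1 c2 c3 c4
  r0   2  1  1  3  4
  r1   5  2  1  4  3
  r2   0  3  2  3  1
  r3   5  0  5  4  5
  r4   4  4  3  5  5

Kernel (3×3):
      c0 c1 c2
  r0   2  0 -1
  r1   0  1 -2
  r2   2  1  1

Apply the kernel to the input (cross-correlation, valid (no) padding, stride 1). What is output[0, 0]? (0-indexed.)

8

The receptive field on the input at this output position is [2 1 1 / 5 2 1 / 0 3 2]. Elementwise product with the kernel and sum: 2·2 + 1·-1 + 2·1 + 1·-2 + 0·2 + 3·1 + 2·1.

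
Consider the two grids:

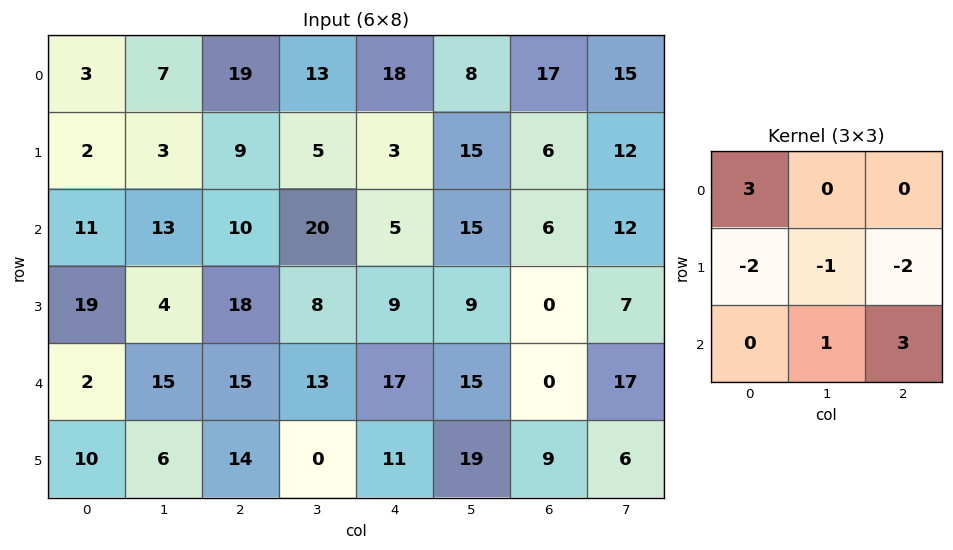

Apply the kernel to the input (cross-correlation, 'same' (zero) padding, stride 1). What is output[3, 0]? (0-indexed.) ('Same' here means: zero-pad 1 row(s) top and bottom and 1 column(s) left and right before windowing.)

20

The receptive field on the zero-padded input at this output position is [0 11 13 / 0 19 4 / 0 2 15]. Elementwise product with the kernel and sum: 0·3 + 0·-2 + 19·-1 + 4·-2 + 2·1 + 15·3.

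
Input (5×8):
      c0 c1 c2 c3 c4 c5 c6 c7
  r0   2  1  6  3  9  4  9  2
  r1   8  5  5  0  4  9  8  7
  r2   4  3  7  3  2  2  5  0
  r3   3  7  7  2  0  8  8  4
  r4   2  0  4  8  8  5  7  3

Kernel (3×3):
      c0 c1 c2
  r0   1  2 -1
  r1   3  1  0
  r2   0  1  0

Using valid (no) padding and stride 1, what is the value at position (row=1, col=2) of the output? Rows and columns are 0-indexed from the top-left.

The receptive field on the input at this output position is [5 0 4 / 7 3 2 / 7 2 0]. Elementwise product with the kernel and sum: 5·1 + 0·2 + 4·-1 + 7·3 + 3·1 + 2·1.

27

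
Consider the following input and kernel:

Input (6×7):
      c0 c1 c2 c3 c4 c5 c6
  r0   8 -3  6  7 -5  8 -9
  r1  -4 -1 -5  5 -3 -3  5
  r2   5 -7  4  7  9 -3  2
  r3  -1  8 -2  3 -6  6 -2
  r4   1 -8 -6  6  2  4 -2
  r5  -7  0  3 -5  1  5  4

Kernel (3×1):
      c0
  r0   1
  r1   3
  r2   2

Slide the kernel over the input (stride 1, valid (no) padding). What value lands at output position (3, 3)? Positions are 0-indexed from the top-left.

11

The receptive field on the input at this output position is [3 / 6 / -5]. Elementwise product with the kernel and sum: 3·1 + 6·3 + -5·2.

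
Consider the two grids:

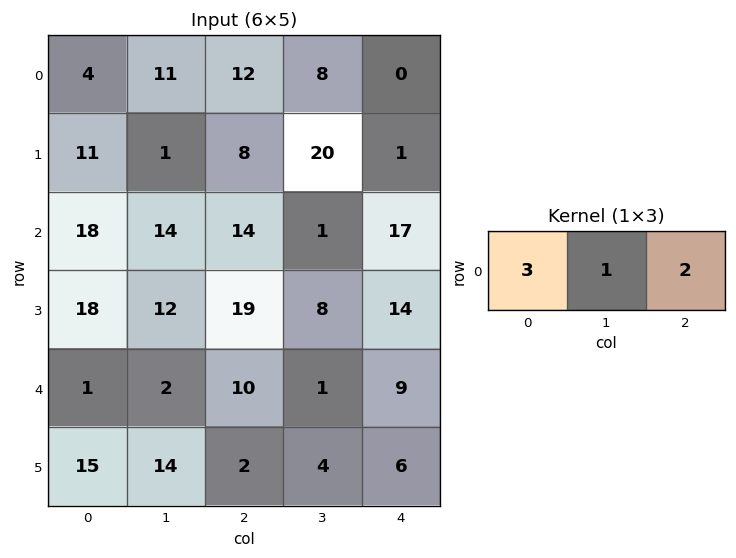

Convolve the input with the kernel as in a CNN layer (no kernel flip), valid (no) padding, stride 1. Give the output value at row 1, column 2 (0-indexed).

46

The receptive field on the input at this output position is [8 20 1]. Elementwise product with the kernel and sum: 8·3 + 20·1 + 1·2.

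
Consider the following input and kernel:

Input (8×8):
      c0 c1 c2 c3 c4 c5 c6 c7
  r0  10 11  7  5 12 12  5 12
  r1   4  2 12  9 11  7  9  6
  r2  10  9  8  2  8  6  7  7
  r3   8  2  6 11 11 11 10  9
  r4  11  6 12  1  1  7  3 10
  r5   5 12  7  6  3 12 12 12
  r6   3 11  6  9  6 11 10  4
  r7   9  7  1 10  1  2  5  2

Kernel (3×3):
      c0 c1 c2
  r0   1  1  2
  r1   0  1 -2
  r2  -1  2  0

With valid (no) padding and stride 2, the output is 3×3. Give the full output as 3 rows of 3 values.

Output[0,0]: The receptive field on the input at this output position is [10 11 7 / 4 2 12 / 10 9 8]. Elementwise product with the kernel and sum: 10·1 + 11·1 + 7·2 + 2·1 + 12·-2 + 10·-1 + 9·2.
Output[0,1]: The receptive field on the input at this output position is [7 5 12 / 12 9 11 / 8 2 8]. Elementwise product with the kernel and sum: 7·1 + 5·1 + 12·2 + 9·1 + 11·-2 + 8·-1 + 2·2.

21 19 27
26 5 32
58 27 18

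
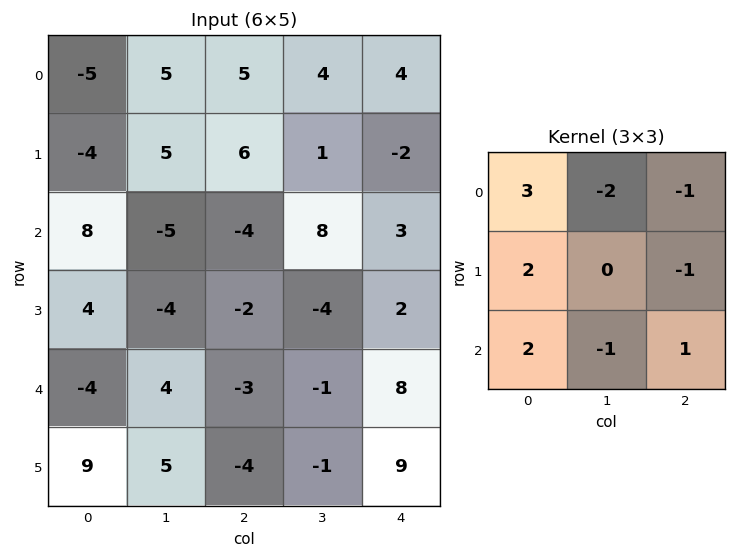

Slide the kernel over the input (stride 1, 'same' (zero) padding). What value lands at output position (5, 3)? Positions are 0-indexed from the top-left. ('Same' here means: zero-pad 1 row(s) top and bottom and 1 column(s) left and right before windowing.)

The receptive field on the zero-padded input at this output position is [-3 -1 8 / -4 -1 9 / 0 0 0]. Elementwise product with the kernel and sum: -3·3 + -1·-2 + 8·-1 + -4·2 + 9·-1 + 0·2 + 0·-1 + 0·1.

-32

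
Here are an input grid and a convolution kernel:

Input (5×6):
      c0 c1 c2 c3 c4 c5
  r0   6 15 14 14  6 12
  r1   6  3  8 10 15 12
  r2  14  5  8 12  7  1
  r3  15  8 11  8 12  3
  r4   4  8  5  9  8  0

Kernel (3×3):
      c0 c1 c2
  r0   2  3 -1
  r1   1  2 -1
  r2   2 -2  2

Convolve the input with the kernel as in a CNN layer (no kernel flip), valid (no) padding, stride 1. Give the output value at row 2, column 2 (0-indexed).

68

The receptive field on the input at this output position is [8 12 7 / 11 8 12 / 5 9 8]. Elementwise product with the kernel and sum: 8·2 + 12·3 + 7·-1 + 11·1 + 8·2 + 12·-1 + 5·2 + 9·-2 + 8·2.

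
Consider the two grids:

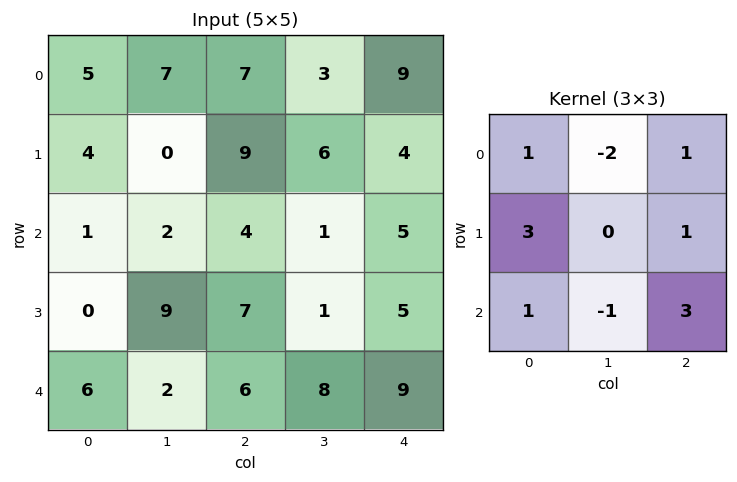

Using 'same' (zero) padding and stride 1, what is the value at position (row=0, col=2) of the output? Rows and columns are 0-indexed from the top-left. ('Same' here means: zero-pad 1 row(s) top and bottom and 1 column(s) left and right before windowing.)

33

The receptive field on the zero-padded input at this output position is [0 0 0 / 7 7 3 / 0 9 6]. Elementwise product with the kernel and sum: 0·1 + 0·-2 + 0·1 + 7·3 + 3·1 + 0·1 + 9·-1 + 6·3.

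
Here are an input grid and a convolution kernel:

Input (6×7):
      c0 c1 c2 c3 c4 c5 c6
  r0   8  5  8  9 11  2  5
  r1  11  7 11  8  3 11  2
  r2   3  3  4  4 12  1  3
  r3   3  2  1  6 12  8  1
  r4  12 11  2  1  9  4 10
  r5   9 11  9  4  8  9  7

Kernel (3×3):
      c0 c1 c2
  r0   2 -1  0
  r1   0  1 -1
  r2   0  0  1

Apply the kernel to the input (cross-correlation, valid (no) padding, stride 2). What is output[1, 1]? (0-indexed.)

7

The receptive field on the input at this output position is [4 4 12 / 1 6 12 / 2 1 9]. Elementwise product with the kernel and sum: 4·2 + 4·-1 + 6·1 + 12·-1 + 9·1.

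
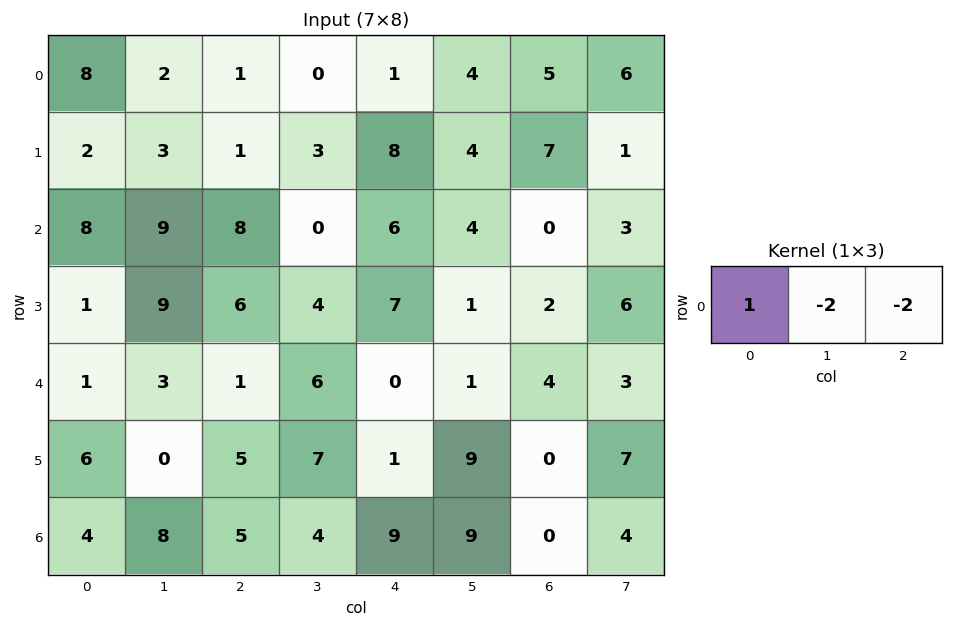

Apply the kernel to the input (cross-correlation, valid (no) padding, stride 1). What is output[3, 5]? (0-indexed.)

-15

The receptive field on the input at this output position is [1 2 6]. Elementwise product with the kernel and sum: 1·1 + 2·-2 + 6·-2.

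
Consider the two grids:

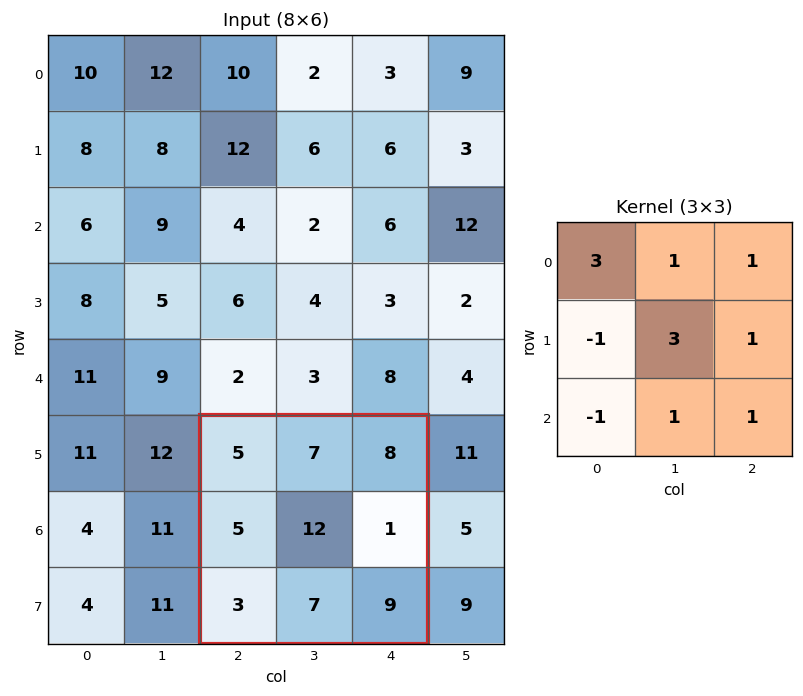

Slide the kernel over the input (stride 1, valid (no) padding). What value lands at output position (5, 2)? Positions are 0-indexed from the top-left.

75

The receptive field on the input at this output position is [5 7 8 / 5 12 1 / 3 7 9]. Elementwise product with the kernel and sum: 5·3 + 7·1 + 8·1 + 5·-1 + 12·3 + 1·1 + 3·-1 + 7·1 + 9·1.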